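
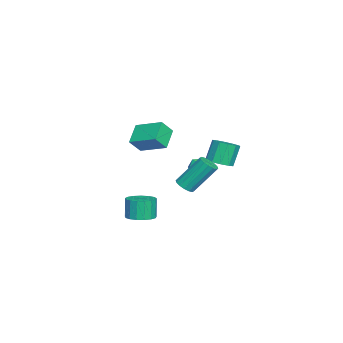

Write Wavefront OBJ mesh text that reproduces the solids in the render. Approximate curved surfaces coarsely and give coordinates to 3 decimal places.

v 3.278 -1.13 -1.232
v 3.767 -0.487 -1.09
v 3.47 -0.527 0.114
v 2.982 -1.17 -0.028
v 3.419 -0.324 -1.17
v 3.122 -0.364 0.033
v 3.039 -0.347 -1.265
v 2.742 -0.387 -0.061
v 2.713 -0.548 -1.352
v 2.416 -0.588 -0.148
v 2.517 -0.883 -1.411
v 2.221 -0.923 -0.208
v 2.496 -1.274 -1.43
v 2.199 -1.314 -0.226
v 2.654 -1.633 -1.403
v 2.357 -1.673 -0.199
v 2.954 -1.876 -1.336
v 2.658 -1.916 -0.133
v 3.33 -1.948 -1.246
v 3.033 -1.988 -0.043
v 3.693 -1.833 -1.153
v 3.396 -1.873 0.051
v 3.961 -1.557 -1.077
v 3.664 -1.597 0.126
v 4.073 -1.183 -1.037
v 3.776 -1.223 0.166
v 4.003 -0.797 -1.042
v 3.706 -0.837 0.162
v 0.044 1.774 1.727
v 0.462 2.124 1.232
v 0.058 0.796 1.048
v 0.476 1.146 0.553
v 0.755 0.97 1.211
v 0.746 1.574 1.631
v -0.226 1.346 0.649
v -0.235 1.95 1.069
v 0.295 1.859 0.566
v 0.901 1.627 0.913
v -0.381 1.293 1.367
v 0.225 1.061 1.714
v 4.062 1.308 1.653
v 4.557 1.129 1.896
v 4.214 2.313 3.47
v 3.718 2.492 3.227
v 4.633 1.368 1.732
v 4.29 2.553 3.306
v 4.556 1.592 1.547
v 4.213 2.777 3.121
v 4.347 1.739 1.39
v 4.003 2.924 2.965
v 4.061 1.771 1.304
v 3.717 2.956 2.878
v 3.775 1.679 1.311
v 3.432 2.863 2.886
v 3.566 1.487 1.41
v 3.223 2.671 2.984
v 3.49 1.247 1.574
v 3.147 2.432 3.148
v 3.567 1.023 1.759
v 3.224 2.208 3.333
v 3.777 0.876 1.915
v 3.433 2.061 3.49
v 4.063 0.844 2.002
v 3.719 2.029 3.576
v 4.348 0.937 1.994
v 4.005 2.121 3.569
v -2.946 2.012 0.031
v -2.282 1.728 0.376
v -2.83 2.025 1.674
v -3.494 2.308 1.329
v -2.217 2.211 0.293
v -2.765 2.508 1.591
v -2.43 2.618 0.11
v -2.978 2.915 1.408
v -2.84 2.793 -0.103
v -3.388 3.09 1.195
v -3.291 2.67 -0.265
v -3.839 2.967 1.033
v -3.61 2.295 -0.314
v -4.158 2.592 0.984
v -3.675 1.812 -0.231
v -4.223 2.109 1.067
v -3.462 1.405 -0.048
v -4.01 1.702 1.25
v -3.052 1.23 0.165
v -3.6 1.527 1.463
v -2.601 1.353 0.327
v -3.149 1.65 1.625
v -3.367 -2.065 1.752
v -2.875 -2.586 2.586
v -2.774 -0.516 2.37
v -2.282 -1.038 3.204
v -2.198 -2.202 0.976
v -1.706 -2.724 1.81
v -1.605 -0.654 1.594
v -1.113 -1.175 2.428
f 2 1 5
f 2 5 3
f 3 5 6
f 3 6 4
f 5 1 7
f 5 7 6
f 6 7 8
f 6 8 4
f 7 1 9
f 7 9 8
f 8 9 10
f 8 10 4
f 9 1 11
f 9 11 10
f 10 11 12
f 10 12 4
f 11 1 13
f 11 13 12
f 12 13 14
f 12 14 4
f 13 1 15
f 13 15 14
f 14 15 16
f 14 16 4
f 15 1 17
f 15 17 16
f 16 17 18
f 16 18 4
f 17 1 19
f 17 19 18
f 18 19 20
f 18 20 4
f 19 1 21
f 19 21 20
f 20 21 22
f 20 22 4
f 21 1 23
f 21 23 22
f 22 23 24
f 22 24 4
f 23 1 25
f 23 25 24
f 24 25 26
f 24 26 4
f 25 1 27
f 25 27 26
f 26 27 28
f 26 28 4
f 27 1 2
f 27 2 28
f 28 2 3
f 28 3 4
f 29 40 34
f 29 34 30
f 29 30 36
f 29 36 39
f 29 39 40
f 30 34 38
f 34 40 33
f 40 39 31
f 39 36 35
f 36 30 37
f 32 38 33
f 32 33 31
f 32 31 35
f 32 35 37
f 32 37 38
f 33 38 34
f 31 33 40
f 35 31 39
f 37 35 36
f 38 37 30
f 42 41 45
f 42 45 43
f 43 45 46
f 43 46 44
f 45 41 47
f 45 47 46
f 46 47 48
f 46 48 44
f 47 41 49
f 47 49 48
f 48 49 50
f 48 50 44
f 49 41 51
f 49 51 50
f 50 51 52
f 50 52 44
f 51 41 53
f 51 53 52
f 52 53 54
f 52 54 44
f 53 41 55
f 53 55 54
f 54 55 56
f 54 56 44
f 55 41 57
f 55 57 56
f 56 57 58
f 56 58 44
f 57 41 59
f 57 59 58
f 58 59 60
f 58 60 44
f 59 41 61
f 59 61 60
f 60 61 62
f 60 62 44
f 61 41 63
f 61 63 62
f 62 63 64
f 62 64 44
f 63 41 65
f 63 65 64
f 64 65 66
f 64 66 44
f 65 41 42
f 65 42 66
f 66 42 43
f 66 43 44
f 68 67 71
f 68 71 69
f 69 71 72
f 69 72 70
f 71 67 73
f 71 73 72
f 72 73 74
f 72 74 70
f 73 67 75
f 73 75 74
f 74 75 76
f 74 76 70
f 75 67 77
f 75 77 76
f 76 77 78
f 76 78 70
f 77 67 79
f 77 79 78
f 78 79 80
f 78 80 70
f 79 67 81
f 79 81 80
f 80 81 82
f 80 82 70
f 81 67 83
f 81 83 82
f 82 83 84
f 82 84 70
f 83 67 85
f 83 85 84
f 84 85 86
f 84 86 70
f 85 67 87
f 85 87 86
f 86 87 88
f 86 88 70
f 87 67 68
f 87 68 88
f 88 68 69
f 88 69 70
f 90 92 89
f 93 90 89
f 89 92 91
f 91 93 89
f 90 96 92
f 94 90 93
f 94 96 90
f 92 96 91
f 95 93 91
f 91 96 95
f 95 94 93
f 96 94 95



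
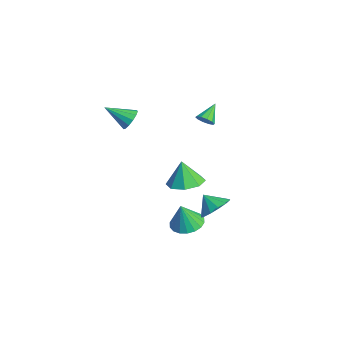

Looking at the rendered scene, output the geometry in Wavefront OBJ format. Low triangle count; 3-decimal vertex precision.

v 1.465 -0.173 -3.184
v 2.128 -0.763 -3.386
v 1.575 -0.547 -1.736
v 2.332 -0.42 -3.313
v 2.363 -0.029 -3.215
v 2.217 0.334 -3.11
v 1.922 0.597 -3.02
v 1.537 0.707 -2.963
v 1.137 0.642 -2.949
v 0.802 0.416 -2.982
v 0.599 0.074 -3.055
v 0.567 -0.318 -3.154
v 0.713 -0.681 -3.258
v 1.008 -0.943 -3.348
v 1.394 -1.053 -3.406
v 1.794 -0.989 -3.419
v -3.761 1.388 -4.178
v -2.762 1.026 -3.982
v -4.099 1.252 -2.702
v -2.819 1.848 -3.919
v -3.427 2.401 -4.008
v -4.231 2.361 -4.196
v -4.759 1.75 -4.373
v -4.703 0.928 -4.436
v -4.095 0.375 -4.348
v -3.291 0.416 -4.16
v -1.52 -2.229 3.049
v -0.941 -2.261 3.405
v -2.08 -3.431 3.851
v -1.173 -2.025 3.597
v -1.515 -1.853 3.616
v -1.859 -1.801 3.455
v -2.095 -1.884 3.165
v -2.149 -2.077 2.838
v -2.003 -2.318 2.578
v -1.703 -2.531 2.468
v -1.346 -2.647 2.542
v -1.044 -2.631 2.778
v -0.893 -2.487 3.099
v 3.054 0.814 -1.113
v 3.771 0.752 -0.556
v 2.466 0.346 -0.407
v 3.543 1.199 -0.449
v 3.16 1.524 -0.553
v 2.743 1.623 -0.835
v 2.425 1.465 -1.204
v 2.306 1.101 -1.545
v 2.425 0.645 -1.748
v 2.743 0.243 -1.75
v 3.16 0.022 -1.549
v 3.543 0.053 -1.21
v 3.771 0.325 -0.84
v -3.503 2.351 0.747
v -3.141 2.763 0.635
v -4.157 3.129 1.493
v -3.394 2.776 0.399
v -3.689 2.627 0.297
v -3.913 2.372 0.366
v -3.98 2.11 0.581
v -3.865 1.939 0.859
v -3.612 1.926 1.095
v -3.317 2.076 1.198
v -3.093 2.33 1.128
v -3.026 2.593 0.913
f 2 1 4
f 2 4 3
f 4 1 5
f 4 5 3
f 5 1 6
f 5 6 3
f 6 1 7
f 6 7 3
f 7 1 8
f 7 8 3
f 8 1 9
f 8 9 3
f 9 1 10
f 9 10 3
f 10 1 11
f 10 11 3
f 11 1 12
f 11 12 3
f 12 1 13
f 12 13 3
f 13 1 14
f 13 14 3
f 14 1 15
f 14 15 3
f 15 1 16
f 15 16 3
f 16 1 2
f 16 2 3
f 18 17 20
f 18 20 19
f 20 17 21
f 20 21 19
f 21 17 22
f 21 22 19
f 22 17 23
f 22 23 19
f 23 17 24
f 23 24 19
f 24 17 25
f 24 25 19
f 25 17 26
f 25 26 19
f 26 17 18
f 26 18 19
f 28 27 30
f 28 30 29
f 30 27 31
f 30 31 29
f 31 27 32
f 31 32 29
f 32 27 33
f 32 33 29
f 33 27 34
f 33 34 29
f 34 27 35
f 34 35 29
f 35 27 36
f 35 36 29
f 36 27 37
f 36 37 29
f 37 27 38
f 37 38 29
f 38 27 39
f 38 39 29
f 39 27 28
f 39 28 29
f 41 40 43
f 41 43 42
f 43 40 44
f 43 44 42
f 44 40 45
f 44 45 42
f 45 40 46
f 45 46 42
f 46 40 47
f 46 47 42
f 47 40 48
f 47 48 42
f 48 40 49
f 48 49 42
f 49 40 50
f 49 50 42
f 50 40 51
f 50 51 42
f 51 40 52
f 51 52 42
f 52 40 41
f 52 41 42
f 54 53 56
f 54 56 55
f 56 53 57
f 56 57 55
f 57 53 58
f 57 58 55
f 58 53 59
f 58 59 55
f 59 53 60
f 59 60 55
f 60 53 61
f 60 61 55
f 61 53 62
f 61 62 55
f 62 53 63
f 62 63 55
f 63 53 64
f 63 64 55
f 64 53 54
f 64 54 55



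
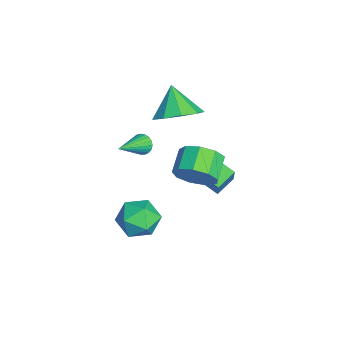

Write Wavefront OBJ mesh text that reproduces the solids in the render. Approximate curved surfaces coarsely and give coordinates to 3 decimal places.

v -1.275 1.611 1.804
v -0.778 2.371 2.353
v -2.185 1.389 2.936
v -1.324 2.657 1.97
v -1.846 2.454 1.51
v -2.101 1.857 1.187
v -1.969 1.145 1.153
v -1.512 0.651 1.424
v -0.944 0.606 1.872
v -0.531 1.032 2.289
v -0.465 1.729 2.478
v 1.378 0.536 -2.056
v 2.05 0.882 -1.451
v 1.87 -0.922 -1.769
v 2.542 -0.576 -1.164
v 1.605 -0.525 -0.927
v 1.301 0.377 -1.105
v 2.619 -0.417 -2.115
v 2.315 0.485 -2.293
v 2.817 0.293 -1.488
v 2.19 0.226 -0.754
v 1.73 -0.266 -2.466
v 1.103 -0.333 -1.732
v -2.373 0.203 -0.955
v -2.004 0.477 -1.176
v -1.187 -0.743 -0.145
v -2.038 0.586 -0.998
v -2.131 0.629 -0.812
v -2.265 0.598 -0.651
v -2.418 0.5 -0.542
v -2.563 0.35 -0.505
v -2.676 0.174 -0.545
v -2.736 0.004 -0.657
v -2.733 -0.132 -0.82
v -2.668 -0.21 -1.006
v -2.552 -0.216 -1.183
v -2.405 -0.15 -1.321
v -2.252 -0.023 -1.396
v -2.121 0.144 -1.394
v -2.033 0.32 -1.316
v -2.377 2.29 -3.151
v -2.984 2.97 -2.741
v -1.624 3.249 -3.629
v -2.231 3.93 -3.22
v -1.609 2.27 -1.98
v -2.216 2.951 -1.571
v -0.856 3.23 -2.459
v -1.463 3.91 -2.049
v -0.256 2.269 -1.18
v 0.235 2.765 -0.536
v -0.773 3.087 -0.015
v -1.264 2.591 -0.66
v 0.093 3.142 -1.045
v -0.916 3.464 -0.524
v -0.213 3.111 -1.618
v -1.221 3.433 -1.097
v -0.538 2.686 -1.986
v -1.547 3.008 -1.465
v -0.732 2.066 -1.977
v -1.74 2.388 -1.456
v -0.702 1.541 -1.596
v -1.711 1.863 -1.075
v -0.464 1.356 -1.02
v -1.473 1.678 -0.499
v -0.128 1.599 -0.519
v -1.137 1.921 0.002
v 0.148 2.155 -0.328
v -0.861 2.477 0.193
f 2 1 4
f 2 4 3
f 4 1 5
f 4 5 3
f 5 1 6
f 5 6 3
f 6 1 7
f 6 7 3
f 7 1 8
f 7 8 3
f 8 1 9
f 8 9 3
f 9 1 10
f 9 10 3
f 10 1 11
f 10 11 3
f 11 1 2
f 11 2 3
f 12 23 17
f 12 17 13
f 12 13 19
f 12 19 22
f 12 22 23
f 13 17 21
f 17 23 16
f 23 22 14
f 22 19 18
f 19 13 20
f 15 21 16
f 15 16 14
f 15 14 18
f 15 18 20
f 15 20 21
f 16 21 17
f 14 16 23
f 18 14 22
f 20 18 19
f 21 20 13
f 25 24 27
f 25 27 26
f 27 24 28
f 27 28 26
f 28 24 29
f 28 29 26
f 29 24 30
f 29 30 26
f 30 24 31
f 30 31 26
f 31 24 32
f 31 32 26
f 32 24 33
f 32 33 26
f 33 24 34
f 33 34 26
f 34 24 35
f 34 35 26
f 35 24 36
f 35 36 26
f 36 24 37
f 36 37 26
f 37 24 38
f 37 38 26
f 38 24 39
f 38 39 26
f 39 24 40
f 39 40 26
f 40 24 25
f 40 25 26
f 42 44 41
f 45 42 41
f 41 44 43
f 43 45 41
f 42 48 44
f 46 42 45
f 46 48 42
f 44 48 43
f 47 45 43
f 43 48 47
f 47 46 45
f 48 46 47
f 50 49 53
f 50 53 51
f 51 53 54
f 51 54 52
f 53 49 55
f 53 55 54
f 54 55 56
f 54 56 52
f 55 49 57
f 55 57 56
f 56 57 58
f 56 58 52
f 57 49 59
f 57 59 58
f 58 59 60
f 58 60 52
f 59 49 61
f 59 61 60
f 60 61 62
f 60 62 52
f 61 49 63
f 61 63 62
f 62 63 64
f 62 64 52
f 63 49 65
f 63 65 64
f 64 65 66
f 64 66 52
f 65 49 67
f 65 67 66
f 66 67 68
f 66 68 52
f 67 49 50
f 67 50 68
f 68 50 51
f 68 51 52



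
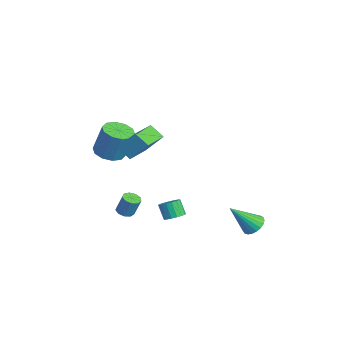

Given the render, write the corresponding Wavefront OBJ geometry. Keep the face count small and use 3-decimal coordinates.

v -1.58 -1.529 -4.278
v -1.261 -2.032 -4.211
v -0.961 -1.675 -2.955
v -1.28 -1.171 -3.022
v -1.02 -1.732 -4.354
v -0.721 -1.375 -3.098
v -1.042 -1.336 -4.461
v -0.742 -0.979 -3.205
v -1.315 -1.031 -4.483
v -1.015 -0.673 -3.227
v -1.712 -0.958 -4.409
v -1.412 -0.601 -3.153
v -2.047 -1.153 -4.274
v -1.748 -0.795 -3.017
v -2.164 -1.523 -4.14
v -1.864 -1.166 -2.884
v -2.007 -1.896 -4.072
v -1.707 -1.539 -2.816
v -1.65 -2.097 -4.1
v -1.351 -1.74 -2.843
v 3.997 4.603 -3.301
v 4.68 4.268 -3.548
v 3.883 3.157 -1.659
v 4.789 4.5 -3.336
v 4.762 4.75 -3.118
v 4.601 4.974 -2.932
v 4.337 5.134 -2.809
v 4.013 5.202 -2.772
v 3.687 5.167 -2.826
v 3.414 5.033 -2.962
v 3.242 4.826 -3.157
v 3.201 4.579 -3.376
v 3.297 4.337 -3.583
v 3.514 4.141 -3.741
v 3.814 4.024 -3.823
v 4.147 4.008 -3.814
v 4.453 4.094 -3.717
v 1.198 -2.749 3.004
v 1.721 -1.827 4.256
v -0.375 -1.334 2.62
v 0.148 -0.413 3.871
v 1.872 -2.187 2.309
v 2.395 -1.266 3.56
v 0.299 -0.773 1.924
v 0.822 0.149 3.176
v -4.084 -1.747 -0.468
v -3.246 -1.231 -0.773
v -2.818 -0.737 1.244
v -3.656 -1.253 1.548
v -3.736 -0.825 -0.768
v -3.308 -0.331 1.248
v -4.359 -0.772 -0.649
v -3.931 -0.277 1.367
v -4.877 -1.09 -0.461
v -4.449 -0.596 1.555
v -5.092 -1.66 -0.276
v -4.664 -1.166 1.741
v -4.922 -2.263 -0.164
v -4.494 -1.769 1.853
v -4.432 -2.669 -0.168
v -4.004 -2.175 1.848
v -3.809 -2.723 -0.287
v -3.381 -2.228 1.729
v -3.291 -2.404 -0.475
v -2.863 -1.91 1.541
v -3.076 -1.834 -0.661
v -2.648 -1.34 1.356
v 3.899 -0.168 -1.711
v 4.471 -0.216 -1.385
v 3.933 -0.379 -0.463
v 3.361 -0.332 -0.789
v 4.402 0.092 -1.371
v 3.863 -0.071 -0.45
v 4.217 0.34 -1.435
v 3.679 0.177 -0.513
v 3.96 0.472 -1.562
v 3.421 0.309 -0.64
v 3.688 0.457 -1.723
v 3.15 0.294 -0.802
v 3.465 0.299 -1.882
v 2.927 0.136 -0.96
v 3.342 0.033 -2.001
v 2.803 -0.13 -1.079
v 3.346 -0.278 -2.054
v 2.807 -0.441 -1.132
v 3.477 -0.564 -2.028
v 2.938 -0.727 -1.106
v 3.704 -0.76 -1.929
v 3.166 -0.923 -1.007
v 3.977 -0.82 -1.781
v 3.438 -0.983 -0.859
v 4.231 -0.731 -1.617
v 3.693 -0.894 -0.695
v 4.41 -0.513 -1.474
v 3.871 -0.676 -0.552
f 2 1 5
f 2 5 3
f 3 5 6
f 3 6 4
f 5 1 7
f 5 7 6
f 6 7 8
f 6 8 4
f 7 1 9
f 7 9 8
f 8 9 10
f 8 10 4
f 9 1 11
f 9 11 10
f 10 11 12
f 10 12 4
f 11 1 13
f 11 13 12
f 12 13 14
f 12 14 4
f 13 1 15
f 13 15 14
f 14 15 16
f 14 16 4
f 15 1 17
f 15 17 16
f 16 17 18
f 16 18 4
f 17 1 19
f 17 19 18
f 18 19 20
f 18 20 4
f 19 1 2
f 19 2 20
f 20 2 3
f 20 3 4
f 22 21 24
f 22 24 23
f 24 21 25
f 24 25 23
f 25 21 26
f 25 26 23
f 26 21 27
f 26 27 23
f 27 21 28
f 27 28 23
f 28 21 29
f 28 29 23
f 29 21 30
f 29 30 23
f 30 21 31
f 30 31 23
f 31 21 32
f 31 32 23
f 32 21 33
f 32 33 23
f 33 21 34
f 33 34 23
f 34 21 35
f 34 35 23
f 35 21 36
f 35 36 23
f 36 21 37
f 36 37 23
f 37 21 22
f 37 22 23
f 39 41 38
f 42 39 38
f 38 41 40
f 40 42 38
f 39 45 41
f 43 39 42
f 43 45 39
f 41 45 40
f 44 42 40
f 40 45 44
f 44 43 42
f 45 43 44
f 47 46 50
f 47 50 48
f 48 50 51
f 48 51 49
f 50 46 52
f 50 52 51
f 51 52 53
f 51 53 49
f 52 46 54
f 52 54 53
f 53 54 55
f 53 55 49
f 54 46 56
f 54 56 55
f 55 56 57
f 55 57 49
f 56 46 58
f 56 58 57
f 57 58 59
f 57 59 49
f 58 46 60
f 58 60 59
f 59 60 61
f 59 61 49
f 60 46 62
f 60 62 61
f 61 62 63
f 61 63 49
f 62 46 64
f 62 64 63
f 63 64 65
f 63 65 49
f 64 46 66
f 64 66 65
f 65 66 67
f 65 67 49
f 66 46 47
f 66 47 67
f 67 47 48
f 67 48 49
f 69 68 72
f 69 72 70
f 70 72 73
f 70 73 71
f 72 68 74
f 72 74 73
f 73 74 75
f 73 75 71
f 74 68 76
f 74 76 75
f 75 76 77
f 75 77 71
f 76 68 78
f 76 78 77
f 77 78 79
f 77 79 71
f 78 68 80
f 78 80 79
f 79 80 81
f 79 81 71
f 80 68 82
f 80 82 81
f 81 82 83
f 81 83 71
f 82 68 84
f 82 84 83
f 83 84 85
f 83 85 71
f 84 68 86
f 84 86 85
f 85 86 87
f 85 87 71
f 86 68 88
f 86 88 87
f 87 88 89
f 87 89 71
f 88 68 90
f 88 90 89
f 89 90 91
f 89 91 71
f 90 68 92
f 90 92 91
f 91 92 93
f 91 93 71
f 92 68 94
f 92 94 93
f 93 94 95
f 93 95 71
f 94 68 69
f 94 69 95
f 95 69 70
f 95 70 71



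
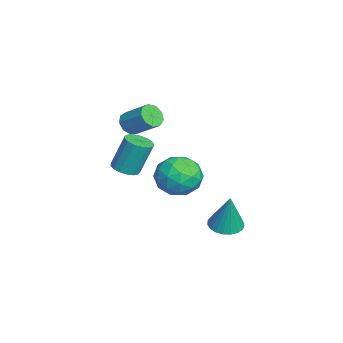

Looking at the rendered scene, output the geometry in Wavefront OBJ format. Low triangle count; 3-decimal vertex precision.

v -2.234 -0.129 3.052
v -2.028 0.202 2.507
v -1.281 1.18 3.383
v -1.486 0.849 3.928
v -2.426 0.375 2.654
v -1.679 1.352 3.53
v -2.734 0.312 2.988
v -1.987 1.289 3.863
v -2.808 0.043 3.351
v -2.061 1.02 4.227
v -2.613 -0.307 3.575
v -1.866 0.671 4.45
v -2.241 -0.573 3.554
v -1.493 0.405 4.429
v -1.865 -0.631 3.298
v -1.117 0.346 4.174
v -1.662 -0.454 2.927
v -0.914 0.523 3.803
v -1.726 -0.125 2.615
v -0.979 0.852 3.491
v 0.523 -0.395 1.693
v 1.211 -0.347 1.702
v 1.146 0.282 3.376
v 0.457 0.235 3.367
v 1.113 -0.053 1.587
v 1.048 0.576 3.262
v 0.88 0.163 1.497
v 0.814 0.792 3.172
v 0.565 0.251 1.452
v 0.499 0.88 3.126
v 0.24 0.191 1.462
v 0.175 0.82 3.136
v -0.02 -0.003 1.524
v -0.085 0.626 3.199
v -0.156 -0.287 1.626
v -0.221 0.343 3.3
v -0.136 -0.595 1.742
v -0.201 0.034 3.417
v 0.035 -0.857 1.848
v -0.03 -0.228 3.522
v 0.317 -1.014 1.917
v 0.252 -0.385 3.592
v 0.647 -1.028 1.936
v 0.581 -0.399 3.61
v 0.948 -0.898 1.898
v 0.882 -0.269 3.573
v 1.151 -0.652 1.814
v 1.086 -0.023 3.488
v 3.044 3.874 -0.415
v 3.452 3.188 -0.458
v 3.496 4.026 1.455
v 3.686 3.412 -0.533
v 3.809 3.716 -0.587
v 3.8 4.048 -0.612
v 3.66 4.349 -0.602
v 3.413 4.569 -0.561
v 3.103 4.668 -0.494
v 2.783 4.631 -0.413
v 2.507 4.462 -0.333
v 2.325 4.192 -0.267
v 2.266 3.867 -0.226
v 2.343 3.543 -0.219
v 2.54 3.277 -0.245
v 2.825 3.114 -0.301
v 3.147 3.082 -0.376
v 3.333 2.414 3.717
v 3.978 2.748 2.872
v 2.922 0.912 2.808
v 3.567 1.246 1.963
v 4.029 0.947 2.933
v 4.283 1.875 3.494
v 2.617 1.785 2.186
v 2.871 2.713 2.747
v 3.536 2.36 1.926
v 4.408 1.842 2.387
v 2.492 1.818 3.293
v 3.364 1.3 3.754
v 3.692 2.713 3.374
v 3.208 0.947 2.306
v 3.48 0.771 2.875
v 3.859 0.968 2.379
v 3.87 2.2 3.74
v 4.25 2.396 3.244
v 4.28 1.337 3.279
v 2.65 1.264 2.436
v 3.03 1.46 1.94
v 3.041 2.692 3.301
v 3.42 2.889 2.805
v 2.62 2.323 2.401
v 3.811 2.681 2.322
v 3.57 1.798 1.787
v 3.011 2.115 1.918
v 3.161 2.66 2.248
v 4.324 2.377 2.593
v 4.082 1.494 2.059
v 4.354 1.318 2.628
v 4.503 1.863 2.959
v 4.064 2.148 2.037
v 2.818 2.166 3.621
v 2.576 1.283 3.087
v 2.397 1.797 2.721
v 2.546 2.342 3.052
v 3.33 1.862 3.893
v 3.089 0.979 3.358
v 3.739 1 3.432
v 3.889 1.545 3.762
v 2.836 1.512 3.643
f 2 1 5
f 2 5 3
f 3 5 6
f 3 6 4
f 5 1 7
f 5 7 6
f 6 7 8
f 6 8 4
f 7 1 9
f 7 9 8
f 8 9 10
f 8 10 4
f 9 1 11
f 9 11 10
f 10 11 12
f 10 12 4
f 11 1 13
f 11 13 12
f 12 13 14
f 12 14 4
f 13 1 15
f 13 15 14
f 14 15 16
f 14 16 4
f 15 1 17
f 15 17 16
f 16 17 18
f 16 18 4
f 17 1 19
f 17 19 18
f 18 19 20
f 18 20 4
f 19 1 2
f 19 2 20
f 20 2 3
f 20 3 4
f 22 21 25
f 22 25 23
f 23 25 26
f 23 26 24
f 25 21 27
f 25 27 26
f 26 27 28
f 26 28 24
f 27 21 29
f 27 29 28
f 28 29 30
f 28 30 24
f 29 21 31
f 29 31 30
f 30 31 32
f 30 32 24
f 31 21 33
f 31 33 32
f 32 33 34
f 32 34 24
f 33 21 35
f 33 35 34
f 34 35 36
f 34 36 24
f 35 21 37
f 35 37 36
f 36 37 38
f 36 38 24
f 37 21 39
f 37 39 38
f 38 39 40
f 38 40 24
f 39 21 41
f 39 41 40
f 40 41 42
f 40 42 24
f 41 21 43
f 41 43 42
f 42 43 44
f 42 44 24
f 43 21 45
f 43 45 44
f 44 45 46
f 44 46 24
f 45 21 47
f 45 47 46
f 46 47 48
f 46 48 24
f 47 21 22
f 47 22 48
f 48 22 23
f 48 23 24
f 50 49 52
f 50 52 51
f 52 49 53
f 52 53 51
f 53 49 54
f 53 54 51
f 54 49 55
f 54 55 51
f 55 49 56
f 55 56 51
f 56 49 57
f 56 57 51
f 57 49 58
f 57 58 51
f 58 49 59
f 58 59 51
f 59 49 60
f 59 60 51
f 60 49 61
f 60 61 51
f 61 49 62
f 61 62 51
f 62 49 63
f 62 63 51
f 63 49 64
f 63 64 51
f 64 49 65
f 64 65 51
f 65 49 50
f 65 50 51
f 66 103 82
f 103 77 106
f 82 106 71
f 103 106 82
f 66 82 78
f 82 71 83
f 78 83 67
f 82 83 78
f 66 78 87
f 78 67 88
f 87 88 73
f 78 88 87
f 66 87 99
f 87 73 102
f 99 102 76
f 87 102 99
f 66 99 103
f 99 76 107
f 103 107 77
f 99 107 103
f 67 83 94
f 83 71 97
f 94 97 75
f 83 97 94
f 71 106 84
f 106 77 105
f 84 105 70
f 106 105 84
f 77 107 104
f 107 76 100
f 104 100 68
f 107 100 104
f 76 102 101
f 102 73 89
f 101 89 72
f 102 89 101
f 73 88 93
f 88 67 90
f 93 90 74
f 88 90 93
f 69 95 81
f 95 75 96
f 81 96 70
f 95 96 81
f 69 81 79
f 81 70 80
f 79 80 68
f 81 80 79
f 69 79 86
f 79 68 85
f 86 85 72
f 79 85 86
f 69 86 91
f 86 72 92
f 91 92 74
f 86 92 91
f 69 91 95
f 91 74 98
f 95 98 75
f 91 98 95
f 70 96 84
f 96 75 97
f 84 97 71
f 96 97 84
f 68 80 104
f 80 70 105
f 104 105 77
f 80 105 104
f 72 85 101
f 85 68 100
f 101 100 76
f 85 100 101
f 74 92 93
f 92 72 89
f 93 89 73
f 92 89 93
f 75 98 94
f 98 74 90
f 94 90 67
f 98 90 94



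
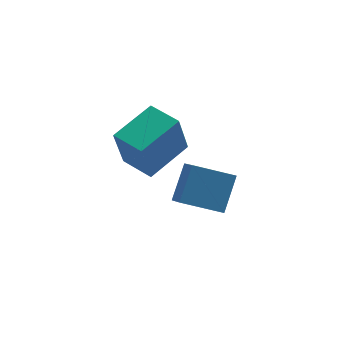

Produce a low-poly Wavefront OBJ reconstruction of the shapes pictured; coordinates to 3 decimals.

v -0.746 -2.542 -2.33
v -0.675 -3.329 -1.768
v -2.155 -2.256 -1.752
v -2.085 -3.043 -1.19
v -0.135 -1.717 -1.25
v -0.065 -2.504 -0.688
v -1.545 -1.431 -0.672
v -1.474 -2.218 -0.11
v -3.133 -3.633 0.819
v -3.503 -3.978 2.432
v -3.799 -2.613 0.885
v -4.17 -2.958 2.497
v -1.75 -2.762 1.323
v -2.121 -3.107 2.935
v -2.417 -1.742 1.388
v -2.787 -2.087 3.001
f 2 4 1
f 5 2 1
f 1 4 3
f 3 5 1
f 2 8 4
f 6 2 5
f 6 8 2
f 4 8 3
f 7 5 3
f 3 8 7
f 7 6 5
f 8 6 7
f 10 12 9
f 13 10 9
f 9 12 11
f 11 13 9
f 10 16 12
f 14 10 13
f 14 16 10
f 12 16 11
f 15 13 11
f 11 16 15
f 15 14 13
f 16 14 15



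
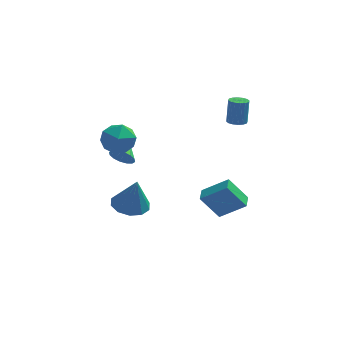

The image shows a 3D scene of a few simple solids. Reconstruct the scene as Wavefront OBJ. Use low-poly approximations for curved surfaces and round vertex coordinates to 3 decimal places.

v -3.309 1.872 0.418
v -2.779 1.931 -0.124
v -2.931 2.748 0.882
v -3.087 2.135 -0.259
v -3.454 2.269 -0.213
v -3.782 2.296 0.002
v -3.983 2.21 0.329
v -4.004 2.034 0.68
v -3.838 1.814 0.96
v -3.531 1.609 1.096
v -3.163 1.476 1.05
v -2.835 1.448 0.835
v -2.634 1.534 0.508
v -2.613 1.711 0.157
v 1.886 1.239 -3.808
v 0.84 1.239 -2.381
v 1.965 2.134 -3.751
v 0.918 2.134 -2.323
v 3.322 1.046 -2.757
v 2.275 1.046 -1.329
v 3.4 1.941 -2.699
v 2.354 1.941 -1.272
v -2.724 -0.993 -1.299
v -1.725 -1.26 -1.533
v -2.336 -1.227 0.619
v -1.747 -0.61 -1.449
v -2.142 -0.107 -1.308
v -2.759 0.058 -1.163
v -3.363 -0.179 -1.07
v -3.723 -0.726 -1.064
v -3.701 -1.376 -1.148
v -3.306 -1.879 -1.289
v -2.689 -2.044 -1.434
v -2.085 -1.807 -1.527
v -3.657 -0.551 4.425
v -2.6 -0.626 4.2
v -3.92 -2.134 3.72
v -2.863 -2.209 3.495
v -3.201 -2.24 4.523
v -3.038 -1.262 4.959
v -3.482 -1.498 2.961
v -3.319 -0.52 3.397
v -2.492 -1.211 3.295
v -2.318 -1.67 4.26
v -4.202 -1.09 3.66
v -4.028 -1.549 4.625
v 2.738 2.556 2.877
v 3.293 2.621 2.832
v 3.376 2.93 4.297
v 2.822 2.864 4.343
v 3.182 2.885 2.783
v 3.265 3.193 4.248
v 2.952 3.06 2.759
v 3.035 3.368 4.225
v 2.665 3.1 2.767
v 2.748 3.408 4.232
v 2.398 2.994 2.804
v 2.481 3.303 4.27
v 2.222 2.771 2.861
v 2.305 3.079 4.327
v 2.184 2.49 2.923
v 2.267 2.799 4.388
v 2.295 2.227 2.972
v 2.378 2.535 4.437
v 2.525 2.052 2.995
v 2.608 2.36 4.461
v 2.812 2.012 2.988
v 2.895 2.32 4.453
v 3.079 2.117 2.95
v 3.162 2.426 4.416
v 3.255 2.341 2.893
v 3.338 2.649 4.359
f 2 1 4
f 2 4 3
f 4 1 5
f 4 5 3
f 5 1 6
f 5 6 3
f 6 1 7
f 6 7 3
f 7 1 8
f 7 8 3
f 8 1 9
f 8 9 3
f 9 1 10
f 9 10 3
f 10 1 11
f 10 11 3
f 11 1 12
f 11 12 3
f 12 1 13
f 12 13 3
f 13 1 14
f 13 14 3
f 14 1 2
f 14 2 3
f 16 18 15
f 19 16 15
f 15 18 17
f 17 19 15
f 16 22 18
f 20 16 19
f 20 22 16
f 18 22 17
f 21 19 17
f 17 22 21
f 21 20 19
f 22 20 21
f 24 23 26
f 24 26 25
f 26 23 27
f 26 27 25
f 27 23 28
f 27 28 25
f 28 23 29
f 28 29 25
f 29 23 30
f 29 30 25
f 30 23 31
f 30 31 25
f 31 23 32
f 31 32 25
f 32 23 33
f 32 33 25
f 33 23 34
f 33 34 25
f 34 23 24
f 34 24 25
f 35 46 40
f 35 40 36
f 35 36 42
f 35 42 45
f 35 45 46
f 36 40 44
f 40 46 39
f 46 45 37
f 45 42 41
f 42 36 43
f 38 44 39
f 38 39 37
f 38 37 41
f 38 41 43
f 38 43 44
f 39 44 40
f 37 39 46
f 41 37 45
f 43 41 42
f 44 43 36
f 48 47 51
f 48 51 49
f 49 51 52
f 49 52 50
f 51 47 53
f 51 53 52
f 52 53 54
f 52 54 50
f 53 47 55
f 53 55 54
f 54 55 56
f 54 56 50
f 55 47 57
f 55 57 56
f 56 57 58
f 56 58 50
f 57 47 59
f 57 59 58
f 58 59 60
f 58 60 50
f 59 47 61
f 59 61 60
f 60 61 62
f 60 62 50
f 61 47 63
f 61 63 62
f 62 63 64
f 62 64 50
f 63 47 65
f 63 65 64
f 64 65 66
f 64 66 50
f 65 47 67
f 65 67 66
f 66 67 68
f 66 68 50
f 67 47 69
f 67 69 68
f 68 69 70
f 68 70 50
f 69 47 71
f 69 71 70
f 70 71 72
f 70 72 50
f 71 47 48
f 71 48 72
f 72 48 49
f 72 49 50



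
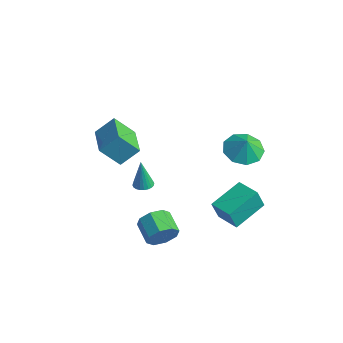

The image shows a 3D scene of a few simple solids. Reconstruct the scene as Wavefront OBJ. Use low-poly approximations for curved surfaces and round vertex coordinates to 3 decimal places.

v 2.455 0.789 -2.343
v 2.372 0.366 -1.137
v 2.411 2.695 -1.676
v 2.329 2.272 -0.471
v 3.831 0.788 -2.249
v 3.749 0.365 -1.044
v 3.788 2.694 -1.583
v 3.705 2.271 -0.377
v 2.122 2.69 1.823
v 2.974 2.155 1.402
v 2.518 2.57 2.777
v 3.122 2.886 1.434
v 2.802 3.524 1.647
v 2.164 3.773 1.943
v 1.507 3.515 2.182
v 1.138 2.871 2.254
v 1.229 2.143 2.123
v 1.739 1.671 1.853
v 2.428 1.676 1.568
v -0.63 -4.361 3.757
v -0.187 -3.478 4.648
v -2.312 -3.317 3.558
v -1.869 -2.434 4.449
v 0.009 -3.546 2.631
v 0.452 -2.663 3.522
v -1.673 -2.502 2.432
v -1.23 -1.619 3.323
v -2.342 -0.235 -2.387
v -1.787 -0.36 -2.348
v -2.478 -0.285 -0.613
v -1.782 -0.138 -2.341
v -1.862 0.07 -2.342
v -2.016 0.231 -2.349
v -2.218 0.321 -2.362
v -2.44 0.326 -2.379
v -2.647 0.246 -2.397
v -2.807 0.093 -2.414
v -2.896 -0.111 -2.426
v -2.901 -0.333 -2.433
v -2.821 -0.54 -2.432
v -2.668 -0.701 -2.425
v -2.465 -0.791 -2.412
v -2.243 -0.797 -2.395
v -2.036 -0.717 -2.377
v -1.876 -0.563 -2.36
v 3.681 -3.889 -0.305
v 4.043 -3.595 0.43
v 2.88 -3.238 0.859
v 2.519 -3.531 0.125
v 4.012 -3.128 -0.043
v 2.849 -2.77 0.386
v 3.787 -3.106 -0.669
v 2.625 -2.749 -0.24
v 3.501 -3.543 -1.082
v 2.338 -3.185 -0.653
v 3.32 -4.182 -1.039
v 2.157 -3.825 -0.61
v 3.351 -4.65 -0.566
v 2.188 -4.292 -0.137
v 3.575 -4.671 0.06
v 2.413 -4.314 0.489
v 3.862 -4.235 0.473
v 2.699 -3.877 0.902
f 2 4 1
f 5 2 1
f 1 4 3
f 3 5 1
f 2 8 4
f 6 2 5
f 6 8 2
f 4 8 3
f 7 5 3
f 3 8 7
f 7 6 5
f 8 6 7
f 10 9 12
f 10 12 11
f 12 9 13
f 12 13 11
f 13 9 14
f 13 14 11
f 14 9 15
f 14 15 11
f 15 9 16
f 15 16 11
f 16 9 17
f 16 17 11
f 17 9 18
f 17 18 11
f 18 9 19
f 18 19 11
f 19 9 10
f 19 10 11
f 21 23 20
f 24 21 20
f 20 23 22
f 22 24 20
f 21 27 23
f 25 21 24
f 25 27 21
f 23 27 22
f 26 24 22
f 22 27 26
f 26 25 24
f 27 25 26
f 29 28 31
f 29 31 30
f 31 28 32
f 31 32 30
f 32 28 33
f 32 33 30
f 33 28 34
f 33 34 30
f 34 28 35
f 34 35 30
f 35 28 36
f 35 36 30
f 36 28 37
f 36 37 30
f 37 28 38
f 37 38 30
f 38 28 39
f 38 39 30
f 39 28 40
f 39 40 30
f 40 28 41
f 40 41 30
f 41 28 42
f 41 42 30
f 42 28 43
f 42 43 30
f 43 28 44
f 43 44 30
f 44 28 45
f 44 45 30
f 45 28 29
f 45 29 30
f 47 46 50
f 47 50 48
f 48 50 51
f 48 51 49
f 50 46 52
f 50 52 51
f 51 52 53
f 51 53 49
f 52 46 54
f 52 54 53
f 53 54 55
f 53 55 49
f 54 46 56
f 54 56 55
f 55 56 57
f 55 57 49
f 56 46 58
f 56 58 57
f 57 58 59
f 57 59 49
f 58 46 60
f 58 60 59
f 59 60 61
f 59 61 49
f 60 46 62
f 60 62 61
f 61 62 63
f 61 63 49
f 62 46 47
f 62 47 63
f 63 47 48
f 63 48 49



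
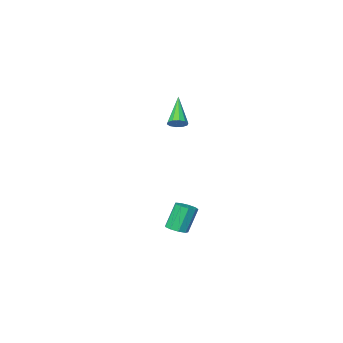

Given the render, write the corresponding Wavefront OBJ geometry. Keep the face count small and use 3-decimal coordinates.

v -1.479 1.942 2.417
v -1.071 1.593 2.362
v -2.261 0.818 3.763
v -0.986 1.815 2.597
v -1.09 2.085 2.763
v -1.342 2.301 2.797
v -1.647 2.38 2.686
v -1.887 2.292 2.472
v -1.972 2.07 2.238
v -1.869 1.8 2.072
v -1.617 1.584 2.038
v -1.312 1.505 2.149
v -0.706 3.025 -4.395
v -0.19 3.28 -4.166
v -0.817 3.251 -2.716
v -1.334 2.995 -2.945
v -0.464 3.583 -4.279
v -1.091 3.554 -2.829
v -0.851 3.625 -4.446
v -1.479 3.596 -2.996
v -1.171 3.386 -4.589
v -1.799 3.357 -3.139
v -1.273 2.978 -4.641
v -1.901 2.949 -3.192
v -1.11 2.592 -4.578
v -1.738 2.562 -3.129
v -0.758 2.408 -4.43
v -1.386 2.378 -2.98
v -0.382 2.513 -4.265
v -1.009 2.483 -2.815
v -0.157 2.857 -4.161
v -0.785 2.828 -2.711
f 2 1 4
f 2 4 3
f 4 1 5
f 4 5 3
f 5 1 6
f 5 6 3
f 6 1 7
f 6 7 3
f 7 1 8
f 7 8 3
f 8 1 9
f 8 9 3
f 9 1 10
f 9 10 3
f 10 1 11
f 10 11 3
f 11 1 12
f 11 12 3
f 12 1 2
f 12 2 3
f 14 13 17
f 14 17 15
f 15 17 18
f 15 18 16
f 17 13 19
f 17 19 18
f 18 19 20
f 18 20 16
f 19 13 21
f 19 21 20
f 20 21 22
f 20 22 16
f 21 13 23
f 21 23 22
f 22 23 24
f 22 24 16
f 23 13 25
f 23 25 24
f 24 25 26
f 24 26 16
f 25 13 27
f 25 27 26
f 26 27 28
f 26 28 16
f 27 13 29
f 27 29 28
f 28 29 30
f 28 30 16
f 29 13 31
f 29 31 30
f 30 31 32
f 30 32 16
f 31 13 14
f 31 14 32
f 32 14 15
f 32 15 16



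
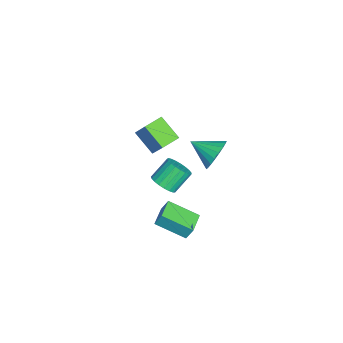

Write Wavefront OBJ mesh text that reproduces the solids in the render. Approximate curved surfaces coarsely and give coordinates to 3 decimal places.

v -0.789 -2.089 -3.901
v -0.196 -2.235 -3.384
v -0.878 -1.457 -2.382
v -1.471 -1.311 -2.899
v -0.093 -1.955 -3.531
v -0.774 -1.177 -2.529
v -0.11 -1.698 -3.742
v -0.791 -0.92 -2.74
v -0.244 -1.509 -3.98
v -0.926 -0.731 -2.978
v -0.473 -1.42 -4.205
v -1.154 -0.642 -3.203
v -0.756 -1.447 -4.377
v -1.438 -0.669 -3.375
v -1.045 -1.584 -4.467
v -1.727 -0.807 -3.465
v -1.29 -1.81 -4.459
v -1.972 -1.032 -3.456
v -1.448 -2.083 -4.354
v -2.13 -1.305 -3.352
v -1.493 -2.357 -4.171
v -2.174 -1.58 -3.169
v -1.415 -2.585 -3.942
v -2.097 -1.808 -2.94
v -1.23 -2.727 -3.705
v -1.911 -1.95 -2.703
v -0.968 -2.759 -3.502
v -1.649 -1.981 -2.5
v -0.675 -2.675 -3.369
v -1.357 -1.897 -2.366
v -0.402 -2.489 -3.327
v -1.084 -1.712 -2.325
v 1.463 0.908 1.241
v 2.051 1.104 2
v 1.117 -0.448 1.859
v 1.694 1.254 2.128
v 1.297 1.343 2.103
v 0.929 1.358 1.929
v 0.653 1.294 1.636
v 0.517 1.164 1.274
v 0.545 0.99 0.907
v 0.731 0.801 0.598
v 1.044 0.631 0.399
v 1.429 0.509 0.347
v 1.82 0.456 0.448
v 2.149 0.481 0.687
v 2.36 0.58 1.022
v 2.415 0.736 1.394
v 2.306 0.921 1.74
v 3.117 -1.679 -1.948
v 3.189 -1.307 -1.153
v 3.345 -0.071 -2.722
v 3.417 0.302 -1.928
v 4.323 -1.862 -1.972
v 4.395 -1.489 -1.178
v 4.551 -0.253 -2.747
v 4.623 0.119 -1.952
v -3.208 -2.098 -2.71
v -3.988 -3.125 -1.763
v -2.217 -1.421 -1.161
v -2.996 -2.448 -0.213
v -2.404 -2.872 -2.887
v -3.183 -3.899 -1.939
v -1.412 -2.195 -1.337
v -2.192 -3.222 -0.39
f 2 1 5
f 2 5 3
f 3 5 6
f 3 6 4
f 5 1 7
f 5 7 6
f 6 7 8
f 6 8 4
f 7 1 9
f 7 9 8
f 8 9 10
f 8 10 4
f 9 1 11
f 9 11 10
f 10 11 12
f 10 12 4
f 11 1 13
f 11 13 12
f 12 13 14
f 12 14 4
f 13 1 15
f 13 15 14
f 14 15 16
f 14 16 4
f 15 1 17
f 15 17 16
f 16 17 18
f 16 18 4
f 17 1 19
f 17 19 18
f 18 19 20
f 18 20 4
f 19 1 21
f 19 21 20
f 20 21 22
f 20 22 4
f 21 1 23
f 21 23 22
f 22 23 24
f 22 24 4
f 23 1 25
f 23 25 24
f 24 25 26
f 24 26 4
f 25 1 27
f 25 27 26
f 26 27 28
f 26 28 4
f 27 1 29
f 27 29 28
f 28 29 30
f 28 30 4
f 29 1 31
f 29 31 30
f 30 31 32
f 30 32 4
f 31 1 2
f 31 2 32
f 32 2 3
f 32 3 4
f 34 33 36
f 34 36 35
f 36 33 37
f 36 37 35
f 37 33 38
f 37 38 35
f 38 33 39
f 38 39 35
f 39 33 40
f 39 40 35
f 40 33 41
f 40 41 35
f 41 33 42
f 41 42 35
f 42 33 43
f 42 43 35
f 43 33 44
f 43 44 35
f 44 33 45
f 44 45 35
f 45 33 46
f 45 46 35
f 46 33 47
f 46 47 35
f 47 33 48
f 47 48 35
f 48 33 49
f 48 49 35
f 49 33 34
f 49 34 35
f 51 53 50
f 54 51 50
f 50 53 52
f 52 54 50
f 51 57 53
f 55 51 54
f 55 57 51
f 53 57 52
f 56 54 52
f 52 57 56
f 56 55 54
f 57 55 56
f 59 61 58
f 62 59 58
f 58 61 60
f 60 62 58
f 59 65 61
f 63 59 62
f 63 65 59
f 61 65 60
f 64 62 60
f 60 65 64
f 64 63 62
f 65 63 64



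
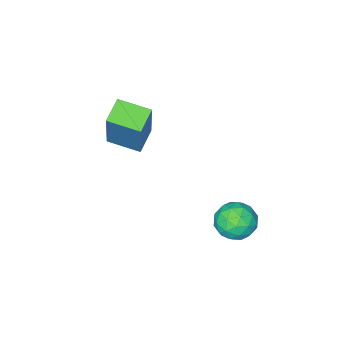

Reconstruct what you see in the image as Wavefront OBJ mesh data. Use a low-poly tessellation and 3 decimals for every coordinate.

v 0.182 3.633 -0.677
v 0.535 4.206 -0.681
v 1.085 3.074 -0.919
v 1.438 3.647 -0.923
v 1.194 3.407 -0.344
v 0.636 3.752 -0.194
v 0.984 3.528 -1.406
v 0.426 3.873 -1.256
v 1.031 4.141 -1.131
v 1.16 4.066 -0.475
v 0.46 3.214 -1.125
v 0.589 3.139 -0.469
v 0.279 3.968 -0.658
v 1.341 3.312 -0.942
v 1.197 3.17 -0.602
v 1.405 3.507 -0.604
v 0.338 3.702 -0.372
v 0.546 4.038 -0.374
v 0.933 3.569 -0.176
v 1.074 3.242 -1.226
v 1.282 3.578 -1.228
v 0.215 3.773 -0.996
v 0.423 4.11 -0.998
v 0.687 3.711 -1.424
v 0.779 4.267 -0.925
v 1.309 3.939 -1.067
v 1.043 3.869 -1.351
v 0.715 4.072 -1.263
v 0.855 4.223 -0.539
v 1.385 3.894 -0.681
v 1.241 3.753 -0.341
v 0.914 3.956 -0.253
v 1.146 4.185 -0.804
v 0.235 3.386 -0.919
v 0.765 3.057 -1.061
v 0.706 3.324 -1.347
v 0.379 3.527 -1.259
v 0.311 3.341 -0.533
v 0.841 3.013 -0.675
v 0.905 3.208 -0.337
v 0.577 3.411 -0.249
v 0.474 3.095 -0.796
v 1.815 -0.433 1.396
v 2.292 0.217 3.15
v 1.278 0.429 1.223
v 1.755 1.079 2.977
v 2.485 -0.079 1.083
v 2.962 0.571 2.837
v 1.948 0.783 0.91
v 2.425 1.433 2.664
f 1 38 17
f 38 12 41
f 17 41 6
f 38 41 17
f 1 17 13
f 17 6 18
f 13 18 2
f 17 18 13
f 1 13 22
f 13 2 23
f 22 23 8
f 13 23 22
f 1 22 34
f 22 8 37
f 34 37 11
f 22 37 34
f 1 34 38
f 34 11 42
f 38 42 12
f 34 42 38
f 2 18 29
f 18 6 32
f 29 32 10
f 18 32 29
f 6 41 19
f 41 12 40
f 19 40 5
f 41 40 19
f 12 42 39
f 42 11 35
f 39 35 3
f 42 35 39
f 11 37 36
f 37 8 24
f 36 24 7
f 37 24 36
f 8 23 28
f 23 2 25
f 28 25 9
f 23 25 28
f 4 30 16
f 30 10 31
f 16 31 5
f 30 31 16
f 4 16 14
f 16 5 15
f 14 15 3
f 16 15 14
f 4 14 21
f 14 3 20
f 21 20 7
f 14 20 21
f 4 21 26
f 21 7 27
f 26 27 9
f 21 27 26
f 4 26 30
f 26 9 33
f 30 33 10
f 26 33 30
f 5 31 19
f 31 10 32
f 19 32 6
f 31 32 19
f 3 15 39
f 15 5 40
f 39 40 12
f 15 40 39
f 7 20 36
f 20 3 35
f 36 35 11
f 20 35 36
f 9 27 28
f 27 7 24
f 28 24 8
f 27 24 28
f 10 33 29
f 33 9 25
f 29 25 2
f 33 25 29
f 44 46 43
f 47 44 43
f 43 46 45
f 45 47 43
f 44 50 46
f 48 44 47
f 48 50 44
f 46 50 45
f 49 47 45
f 45 50 49
f 49 48 47
f 50 48 49



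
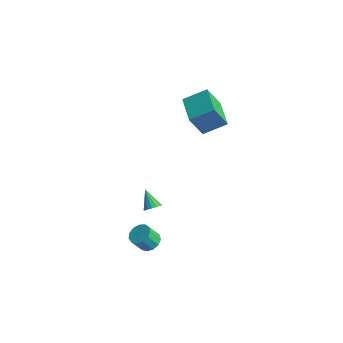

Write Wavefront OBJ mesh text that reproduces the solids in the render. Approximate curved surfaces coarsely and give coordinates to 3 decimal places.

v -1.659 4.204 2.111
v -1.888 3.406 3.617
v -0.9 5.337 2.827
v -1.129 4.539 4.333
v -0.051 3.281 1.867
v -0.28 2.483 3.373
v 0.708 4.414 2.583
v 0.479 3.616 4.089
v 2.357 -2.582 -2.287
v 2.966 -2.859 -2.326
v 2.771 -3.415 -1.433
v 2.163 -3.138 -1.393
v 3.006 -2.544 -2.122
v 2.811 -3.1 -1.228
v 2.839 -2.241 -1.97
v 2.645 -2.797 -1.076
v 2.52 -2.047 -1.918
v 2.325 -2.602 -1.025
v 2.149 -2.022 -1.984
v 1.954 -2.578 -1.09
v 1.844 -2.175 -2.146
v 1.649 -2.731 -1.252
v 1.702 -2.458 -2.352
v 1.508 -3.013 -1.459
v 1.768 -2.78 -2.538
v 1.574 -3.335 -1.644
v 2.022 -3.039 -2.644
v 1.827 -3.594 -1.75
v 2.381 -3.153 -2.637
v 2.186 -3.709 -1.743
v 2.733 -3.086 -2.518
v 2.539 -3.642 -1.625
v 1.727 -1.826 -0.297
v 1.983 -2.128 0.041
v 0.853 -1.614 0.557
v 2.082 -1.88 0.08
v 2.085 -1.618 0.018
v 1.992 -1.412 -0.128
v 1.829 -1.317 -0.319
v 1.638 -1.358 -0.504
v 1.471 -1.524 -0.634
v 1.373 -1.772 -0.673
v 1.369 -2.034 -0.612
v 1.462 -2.24 -0.466
v 1.625 -2.336 -0.274
v 1.816 -2.294 -0.089
f 2 4 1
f 5 2 1
f 1 4 3
f 3 5 1
f 2 8 4
f 6 2 5
f 6 8 2
f 4 8 3
f 7 5 3
f 3 8 7
f 7 6 5
f 8 6 7
f 10 9 13
f 10 13 11
f 11 13 14
f 11 14 12
f 13 9 15
f 13 15 14
f 14 15 16
f 14 16 12
f 15 9 17
f 15 17 16
f 16 17 18
f 16 18 12
f 17 9 19
f 17 19 18
f 18 19 20
f 18 20 12
f 19 9 21
f 19 21 20
f 20 21 22
f 20 22 12
f 21 9 23
f 21 23 22
f 22 23 24
f 22 24 12
f 23 9 25
f 23 25 24
f 24 25 26
f 24 26 12
f 25 9 27
f 25 27 26
f 26 27 28
f 26 28 12
f 27 9 29
f 27 29 28
f 28 29 30
f 28 30 12
f 29 9 31
f 29 31 30
f 30 31 32
f 30 32 12
f 31 9 10
f 31 10 32
f 32 10 11
f 32 11 12
f 34 33 36
f 34 36 35
f 36 33 37
f 36 37 35
f 37 33 38
f 37 38 35
f 38 33 39
f 38 39 35
f 39 33 40
f 39 40 35
f 40 33 41
f 40 41 35
f 41 33 42
f 41 42 35
f 42 33 43
f 42 43 35
f 43 33 44
f 43 44 35
f 44 33 45
f 44 45 35
f 45 33 46
f 45 46 35
f 46 33 34
f 46 34 35



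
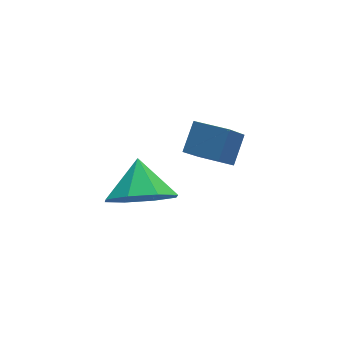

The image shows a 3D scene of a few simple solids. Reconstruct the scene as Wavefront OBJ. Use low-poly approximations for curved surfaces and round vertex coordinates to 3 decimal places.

v -1.033 -2.469 -2.373
v -1.718 -3.009 -1.464
v -0.496 -1.943 -1.654
v -1.181 -2.483 -0.746
v -0.319 -3.277 -2.314
v -1.004 -3.817 -1.406
v 0.218 -2.751 -1.596
v -0.467 -3.291 -0.687
v -3.294 -3.989 -2.085
v -2.452 -4.499 -1.779
v -3.026 -3.051 -1.255
v -2.307 -4.009 -2.38
v -2.739 -3.507 -2.807
v -3.497 -3.288 -2.812
v -4.135 -3.479 -2.39
v -4.28 -3.969 -1.79
v -3.848 -4.47 -1.362
v -3.091 -4.69 -1.358
f 2 4 1
f 5 2 1
f 1 4 3
f 3 5 1
f 2 8 4
f 6 2 5
f 6 8 2
f 4 8 3
f 7 5 3
f 3 8 7
f 7 6 5
f 8 6 7
f 10 9 12
f 10 12 11
f 12 9 13
f 12 13 11
f 13 9 14
f 13 14 11
f 14 9 15
f 14 15 11
f 15 9 16
f 15 16 11
f 16 9 17
f 16 17 11
f 17 9 18
f 17 18 11
f 18 9 10
f 18 10 11



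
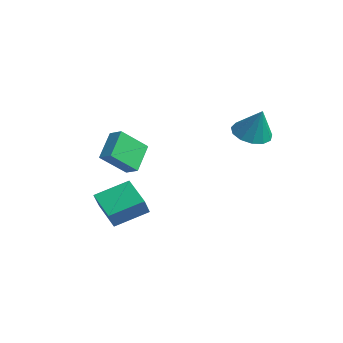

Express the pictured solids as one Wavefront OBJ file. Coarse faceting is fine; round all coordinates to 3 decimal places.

v 3.59 2.845 1.858
v 4.474 2.32 1.499
v 4.37 2.995 3.562
v 4.576 2.918 1.4
v 4.365 3.492 1.447
v 3.907 3.862 1.624
v 3.349 3.908 1.876
v 2.867 3.618 2.122
v 2.615 3.082 2.284
v 2.672 2.471 2.311
v 3.021 1.979 2.195
v 3.55 1.762 1.971
v 4.092 1.889 1.712
v -1.725 -3.108 -4.054
v -1.324 -1.245 -3.245
v -0.114 -3.068 -4.943
v 0.286 -1.205 -4.134
v -1.086 -3.735 -2.926
v -0.686 -1.872 -2.117
v 0.524 -3.695 -3.815
v 0.925 -1.832 -3.006
v 1.205 -3.013 -0.619
v 1.132 -4.482 0.677
v 0.292 -1.939 0.547
v 0.219 -3.407 1.843
v 1.941 -2.753 -0.283
v 1.868 -4.221 1.013
v 1.028 -1.678 0.883
v 0.955 -3.147 2.179
f 2 1 4
f 2 4 3
f 4 1 5
f 4 5 3
f 5 1 6
f 5 6 3
f 6 1 7
f 6 7 3
f 7 1 8
f 7 8 3
f 8 1 9
f 8 9 3
f 9 1 10
f 9 10 3
f 10 1 11
f 10 11 3
f 11 1 12
f 11 12 3
f 12 1 13
f 12 13 3
f 13 1 2
f 13 2 3
f 15 17 14
f 18 15 14
f 14 17 16
f 16 18 14
f 15 21 17
f 19 15 18
f 19 21 15
f 17 21 16
f 20 18 16
f 16 21 20
f 20 19 18
f 21 19 20
f 23 25 22
f 26 23 22
f 22 25 24
f 24 26 22
f 23 29 25
f 27 23 26
f 27 29 23
f 25 29 24
f 28 26 24
f 24 29 28
f 28 27 26
f 29 27 28



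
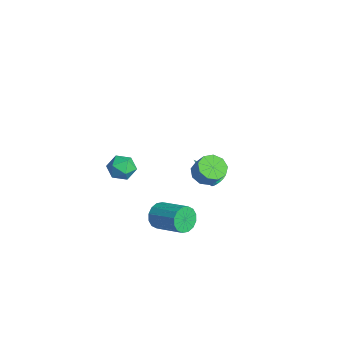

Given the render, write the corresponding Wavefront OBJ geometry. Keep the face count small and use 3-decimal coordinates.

v 2.705 -0.03 -2.886
v 3.165 -0.363 -3.558
v 4.796 0.537 -2.886
v 4.335 0.87 -2.214
v 3.007 0.036 -3.709
v 4.638 0.937 -3.038
v 2.768 0.418 -3.64
v 4.399 1.318 -2.969
v 2.512 0.679 -3.369
v 4.143 1.58 -2.698
v 2.308 0.751 -2.968
v 3.938 1.651 -2.297
v 2.21 0.613 -2.545
v 3.84 1.513 -1.874
v 2.244 0.303 -2.214
v 3.875 1.203 -1.542
v 2.402 -0.097 -2.062
v 4.033 0.804 -1.391
v 2.641 -0.478 -2.131
v 4.272 0.422 -1.46
v 2.897 -0.74 -2.402
v 4.528 0.161 -1.731
v 3.102 -0.811 -2.803
v 4.732 0.089 -2.132
v 3.2 -0.673 -3.226
v 4.83 0.227 -2.555
v -4.62 -0.045 -3.721
v -4.125 0.617 -3.218
v -3.295 -0.837 -3.982
v -2.8 -0.175 -3.479
v -3.418 -0.766 -3.025
v -4.236 -0.276 -2.864
v -3.184 0.056 -4.336
v -4.002 0.546 -4.175
v -3.238 0.679 -3.598
v -3.382 0.171 -2.788
v -4.038 -0.391 -4.412
v -4.182 -0.899 -3.602
v 0.707 4.193 -2.555
v 1.091 4.374 -2.175
v -0.167 3.047 -1.125
v 0.904 4.545 -2.152
v 0.679 4.646 -2.209
v 0.459 4.657 -2.335
v 0.288 4.576 -2.504
v 0.2 4.419 -2.683
v 0.212 4.218 -2.837
v 0.323 4.012 -2.935
v 0.509 3.841 -2.958
v 0.735 3.741 -2.9
v 0.955 3.73 -2.775
v 1.126 3.81 -2.606
v 1.214 3.967 -2.426
v 1.201 4.168 -2.273
v 3.253 2.437 0.52
v 3.952 2.451 0.002
v 4.646 2.618 0.942
v 3.947 2.603 1.46
v 3.734 3.002 0.065
v 4.428 3.168 1.005
v 3.291 3.287 0.341
v 3.985 3.454 1.281
v 2.83 3.175 0.701
v 3.524 3.342 1.641
v 2.568 2.718 0.976
v 3.261 2.884 1.916
v 2.626 2.128 1.038
v 3.319 2.295 1.978
v 2.977 1.684 0.857
v 3.671 1.85 1.797
v 3.458 1.591 0.519
v 4.152 1.758 1.459
v 3.843 1.894 0.181
v 4.537 2.061 1.121
f 2 1 5
f 2 5 3
f 3 5 6
f 3 6 4
f 5 1 7
f 5 7 6
f 6 7 8
f 6 8 4
f 7 1 9
f 7 9 8
f 8 9 10
f 8 10 4
f 9 1 11
f 9 11 10
f 10 11 12
f 10 12 4
f 11 1 13
f 11 13 12
f 12 13 14
f 12 14 4
f 13 1 15
f 13 15 14
f 14 15 16
f 14 16 4
f 15 1 17
f 15 17 16
f 16 17 18
f 16 18 4
f 17 1 19
f 17 19 18
f 18 19 20
f 18 20 4
f 19 1 21
f 19 21 20
f 20 21 22
f 20 22 4
f 21 1 23
f 21 23 22
f 22 23 24
f 22 24 4
f 23 1 25
f 23 25 24
f 24 25 26
f 24 26 4
f 25 1 2
f 25 2 26
f 26 2 3
f 26 3 4
f 27 38 32
f 27 32 28
f 27 28 34
f 27 34 37
f 27 37 38
f 28 32 36
f 32 38 31
f 38 37 29
f 37 34 33
f 34 28 35
f 30 36 31
f 30 31 29
f 30 29 33
f 30 33 35
f 30 35 36
f 31 36 32
f 29 31 38
f 33 29 37
f 35 33 34
f 36 35 28
f 40 39 42
f 40 42 41
f 42 39 43
f 42 43 41
f 43 39 44
f 43 44 41
f 44 39 45
f 44 45 41
f 45 39 46
f 45 46 41
f 46 39 47
f 46 47 41
f 47 39 48
f 47 48 41
f 48 39 49
f 48 49 41
f 49 39 50
f 49 50 41
f 50 39 51
f 50 51 41
f 51 39 52
f 51 52 41
f 52 39 53
f 52 53 41
f 53 39 54
f 53 54 41
f 54 39 40
f 54 40 41
f 56 55 59
f 56 59 57
f 57 59 60
f 57 60 58
f 59 55 61
f 59 61 60
f 60 61 62
f 60 62 58
f 61 55 63
f 61 63 62
f 62 63 64
f 62 64 58
f 63 55 65
f 63 65 64
f 64 65 66
f 64 66 58
f 65 55 67
f 65 67 66
f 66 67 68
f 66 68 58
f 67 55 69
f 67 69 68
f 68 69 70
f 68 70 58
f 69 55 71
f 69 71 70
f 70 71 72
f 70 72 58
f 71 55 73
f 71 73 72
f 72 73 74
f 72 74 58
f 73 55 56
f 73 56 74
f 74 56 57
f 74 57 58



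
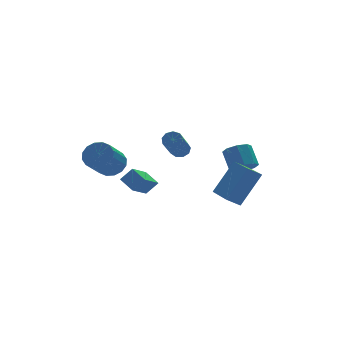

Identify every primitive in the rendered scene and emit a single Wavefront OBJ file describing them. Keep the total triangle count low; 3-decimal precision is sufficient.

v -0.015 -1.338 2.9
v 0.437 -1.593 3.005
v -0.572 -2.817 4.366
v -1.025 -2.562 4.26
v 0.398 -1.312 3.23
v -0.611 -2.535 4.591
v 0.166 -1.042 3.3
v -0.843 -2.266 4.661
v -0.151 -0.911 3.183
v -1.16 -2.135 4.544
v -0.405 -0.98 2.933
v -1.414 -2.204 4.294
v -0.476 -1.216 2.667
v -1.485 -2.44 4.028
v -0.332 -1.51 2.511
v -1.341 -2.733 3.871
v -0.04 -1.723 2.536
v -1.049 -2.947 3.897
v 0.264 -1.756 2.731
v -0.745 -2.98 4.092
v -0.019 2.603 -1.979
v -1.138 1.82 -1.145
v -0.303 3.494 -1.523
v -1.422 2.711 -0.69
v 0.602 2.449 -1.29
v -0.517 1.666 -0.457
v 0.318 3.34 -0.835
v -0.801 2.557 -0.001
v 3.241 -1.907 1.162
v 3.922 -1.703 0.921
v 3.979 -0.789 1.857
v 3.299 -0.993 2.098
v 3.5 -1.411 0.662
v 3.557 -0.497 1.599
v 2.927 -1.41 0.696
v 2.984 -0.496 1.633
v 2.538 -1.7 1.003
v 2.595 -0.786 1.939
v 2.561 -2.111 1.403
v 2.618 -1.197 2.339
v 2.983 -2.403 1.661
v 3.04 -1.489 2.598
v 3.556 -2.404 1.627
v 3.613 -1.49 2.564
v 3.945 -2.114 1.321
v 4.002 -1.2 2.257
v 1.517 -4.775 0.236
v 0.853 -4.581 0.694
v 1.801 -2.809 -0.184
v 1.137 -2.615 0.274
v 2.763 -4.585 1.966
v 2.099 -4.391 2.424
v 3.047 -2.619 1.546
v 2.383 -2.425 2.004
v -2.013 2.478 0.702
v -1.373 2.447 1.275
v -2.466 1.591 2.451
v -3.107 1.622 1.878
v -1.583 2.831 1.358
v -2.677 1.974 2.534
v -1.909 3.119 1.265
v -3.002 2.263 2.442
v -2.263 3.236 1.021
v -3.356 2.38 2.198
v -2.55 3.15 0.692
v -3.643 2.294 1.869
v -2.693 2.884 0.365
v -3.786 2.028 1.542
v -2.654 2.509 0.129
v -3.747 1.653 1.305
v -2.443 2.126 0.046
v -3.537 1.269 1.222
v -2.118 1.837 0.138
v -3.211 0.981 1.315
v -1.764 1.72 0.382
v -2.857 0.864 1.559
v -1.477 1.806 0.711
v -2.57 0.95 1.888
v -1.334 2.072 1.038
v -2.427 1.216 2.215
f 2 1 5
f 2 5 3
f 3 5 6
f 3 6 4
f 5 1 7
f 5 7 6
f 6 7 8
f 6 8 4
f 7 1 9
f 7 9 8
f 8 9 10
f 8 10 4
f 9 1 11
f 9 11 10
f 10 11 12
f 10 12 4
f 11 1 13
f 11 13 12
f 12 13 14
f 12 14 4
f 13 1 15
f 13 15 14
f 14 15 16
f 14 16 4
f 15 1 17
f 15 17 16
f 16 17 18
f 16 18 4
f 17 1 19
f 17 19 18
f 18 19 20
f 18 20 4
f 19 1 2
f 19 2 20
f 20 2 3
f 20 3 4
f 22 24 21
f 25 22 21
f 21 24 23
f 23 25 21
f 22 28 24
f 26 22 25
f 26 28 22
f 24 28 23
f 27 25 23
f 23 28 27
f 27 26 25
f 28 26 27
f 30 29 33
f 30 33 31
f 31 33 34
f 31 34 32
f 33 29 35
f 33 35 34
f 34 35 36
f 34 36 32
f 35 29 37
f 35 37 36
f 36 37 38
f 36 38 32
f 37 29 39
f 37 39 38
f 38 39 40
f 38 40 32
f 39 29 41
f 39 41 40
f 40 41 42
f 40 42 32
f 41 29 43
f 41 43 42
f 42 43 44
f 42 44 32
f 43 29 45
f 43 45 44
f 44 45 46
f 44 46 32
f 45 29 30
f 45 30 46
f 46 30 31
f 46 31 32
f 48 50 47
f 51 48 47
f 47 50 49
f 49 51 47
f 48 54 50
f 52 48 51
f 52 54 48
f 50 54 49
f 53 51 49
f 49 54 53
f 53 52 51
f 54 52 53
f 56 55 59
f 56 59 57
f 57 59 60
f 57 60 58
f 59 55 61
f 59 61 60
f 60 61 62
f 60 62 58
f 61 55 63
f 61 63 62
f 62 63 64
f 62 64 58
f 63 55 65
f 63 65 64
f 64 65 66
f 64 66 58
f 65 55 67
f 65 67 66
f 66 67 68
f 66 68 58
f 67 55 69
f 67 69 68
f 68 69 70
f 68 70 58
f 69 55 71
f 69 71 70
f 70 71 72
f 70 72 58
f 71 55 73
f 71 73 72
f 72 73 74
f 72 74 58
f 73 55 75
f 73 75 74
f 74 75 76
f 74 76 58
f 75 55 77
f 75 77 76
f 76 77 78
f 76 78 58
f 77 55 79
f 77 79 78
f 78 79 80
f 78 80 58
f 79 55 56
f 79 56 80
f 80 56 57
f 80 57 58



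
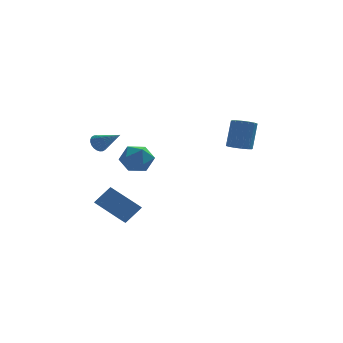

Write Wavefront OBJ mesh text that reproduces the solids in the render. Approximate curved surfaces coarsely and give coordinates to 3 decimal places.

v -2.56 -1.22 -0.808
v -1.674 -0.986 -0.361
v -2.886 -2.294 0.401
v -2 -2.06 0.848
v -2.755 -1.375 0.823
v -2.553 -0.711 0.076
v -2.007 -2.569 -0.036
v -1.805 -1.905 -0.783
v -1.332 -1.82 0.116
v -1.794 -1.082 0.647
v -2.766 -2.198 -0.607
v -3.228 -1.46 -0.076
v 3.443 0.548 -0.196
v 3.947 0.025 -0.057
v 4.301 0.788 1.535
v 3.797 1.312 1.396
v 4.141 0.304 -0.234
v 4.494 1.068 1.358
v 4.147 0.649 -0.4
v 4.501 1.412 1.191
v 3.965 0.967 -0.512
v 4.319 1.73 1.079
v 3.643 1.172 -0.539
v 3.997 1.936 1.052
v 3.267 1.211 -0.474
v 3.621 1.974 1.117
v 2.939 1.072 -0.335
v 3.293 1.835 1.257
v 2.746 0.792 -0.158
v 3.099 1.556 1.434
v 2.739 0.448 0.009
v 3.093 1.211 1.6
v 2.921 0.13 0.121
v 3.275 0.893 1.712
v 3.243 -0.076 0.148
v 3.597 0.688 1.739
v 3.619 -0.114 0.083
v 3.973 0.649 1.674
v -4.251 -0.831 -3.752
v -4.562 -1.486 -3.203
v -3.354 -0.468 -2.811
v -3.665 -1.123 -2.262
v -2.935 -2.097 -4.518
v -3.246 -2.752 -3.969
v -2.038 -1.734 -3.577
v -2.349 -2.389 -3.028
v -4.126 2.508 -0.394
v -3.904 2.259 -0.904
v -2.974 1.592 0.554
v -3.767 2.452 -0.884
v -3.685 2.654 -0.788
v -3.669 2.834 -0.633
v -3.724 2.964 -0.441
v -3.84 3.025 -0.242
v -3.999 3.007 -0.066
v -4.177 2.912 0.06
v -4.348 2.757 0.117
v -4.485 2.563 0.096
v -4.567 2.361 0.001
v -4.582 2.181 -0.154
v -4.528 2.051 -0.346
v -4.412 1.991 -0.545
v -4.253 2.009 -0.721
v -4.074 2.103 -0.847
f 1 12 6
f 1 6 2
f 1 2 8
f 1 8 11
f 1 11 12
f 2 6 10
f 6 12 5
f 12 11 3
f 11 8 7
f 8 2 9
f 4 10 5
f 4 5 3
f 4 3 7
f 4 7 9
f 4 9 10
f 5 10 6
f 3 5 12
f 7 3 11
f 9 7 8
f 10 9 2
f 14 13 17
f 14 17 15
f 15 17 18
f 15 18 16
f 17 13 19
f 17 19 18
f 18 19 20
f 18 20 16
f 19 13 21
f 19 21 20
f 20 21 22
f 20 22 16
f 21 13 23
f 21 23 22
f 22 23 24
f 22 24 16
f 23 13 25
f 23 25 24
f 24 25 26
f 24 26 16
f 25 13 27
f 25 27 26
f 26 27 28
f 26 28 16
f 27 13 29
f 27 29 28
f 28 29 30
f 28 30 16
f 29 13 31
f 29 31 30
f 30 31 32
f 30 32 16
f 31 13 33
f 31 33 32
f 32 33 34
f 32 34 16
f 33 13 35
f 33 35 34
f 34 35 36
f 34 36 16
f 35 13 37
f 35 37 36
f 36 37 38
f 36 38 16
f 37 13 14
f 37 14 38
f 38 14 15
f 38 15 16
f 40 42 39
f 43 40 39
f 39 42 41
f 41 43 39
f 40 46 42
f 44 40 43
f 44 46 40
f 42 46 41
f 45 43 41
f 41 46 45
f 45 44 43
f 46 44 45
f 48 47 50
f 48 50 49
f 50 47 51
f 50 51 49
f 51 47 52
f 51 52 49
f 52 47 53
f 52 53 49
f 53 47 54
f 53 54 49
f 54 47 55
f 54 55 49
f 55 47 56
f 55 56 49
f 56 47 57
f 56 57 49
f 57 47 58
f 57 58 49
f 58 47 59
f 58 59 49
f 59 47 60
f 59 60 49
f 60 47 61
f 60 61 49
f 61 47 62
f 61 62 49
f 62 47 63
f 62 63 49
f 63 47 64
f 63 64 49
f 64 47 48
f 64 48 49



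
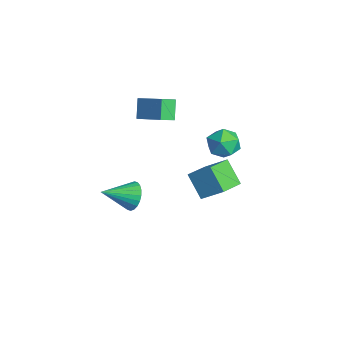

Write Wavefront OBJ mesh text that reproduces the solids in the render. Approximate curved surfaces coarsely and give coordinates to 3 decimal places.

v -2.445 4.053 1.036
v -1.452 4.545 1.231
v -2.008 2.715 2.189
v -1.015 3.207 2.384
v -1.963 3.688 2.753
v -2.233 4.515 2.04
v -1.227 2.745 1.38
v -1.497 3.572 0.667
v -0.699 3.737 1.443
v -1.154 4.319 2.292
v -2.306 2.941 1.128
v -2.761 3.523 1.977
v 3.244 0.717 1.484
v 2.161 0.31 2.77
v 2.193 2.036 1.017
v 1.11 1.628 2.303
v 4.05 1.712 2.477
v 2.967 1.304 3.763
v 2.999 3.03 2.01
v 1.916 2.623 3.296
v -1.679 -1.707 -1.602
v -1.221 -1.326 -0.799
v -1.621 -3.553 -0.758
v -1.596 -1.291 -0.696
v -1.983 -1.319 -0.732
v -2.325 -1.407 -0.899
v -2.568 -1.54 -1.174
v -2.675 -1.699 -1.514
v -2.632 -1.859 -1.867
v -2.443 -1.996 -2.18
v -2.138 -2.089 -2.404
v -1.763 -2.123 -2.507
v -1.375 -2.095 -2.472
v -1.034 -2.008 -2.304
v -0.791 -1.874 -2.029
v -0.683 -1.716 -1.69
v -0.727 -1.556 -1.336
v -0.916 -1.419 -1.024
v -4.897 -0.446 4.187
v -3.298 0.497 5.032
v -5.198 0.459 3.747
v -3.599 1.402 4.592
v -4.121 -0.742 3.048
v -2.522 0.201 3.893
v -4.422 0.163 2.608
v -2.823 1.106 3.453
f 1 12 6
f 1 6 2
f 1 2 8
f 1 8 11
f 1 11 12
f 2 6 10
f 6 12 5
f 12 11 3
f 11 8 7
f 8 2 9
f 4 10 5
f 4 5 3
f 4 3 7
f 4 7 9
f 4 9 10
f 5 10 6
f 3 5 12
f 7 3 11
f 9 7 8
f 10 9 2
f 14 16 13
f 17 14 13
f 13 16 15
f 15 17 13
f 14 20 16
f 18 14 17
f 18 20 14
f 16 20 15
f 19 17 15
f 15 20 19
f 19 18 17
f 20 18 19
f 22 21 24
f 22 24 23
f 24 21 25
f 24 25 23
f 25 21 26
f 25 26 23
f 26 21 27
f 26 27 23
f 27 21 28
f 27 28 23
f 28 21 29
f 28 29 23
f 29 21 30
f 29 30 23
f 30 21 31
f 30 31 23
f 31 21 32
f 31 32 23
f 32 21 33
f 32 33 23
f 33 21 34
f 33 34 23
f 34 21 35
f 34 35 23
f 35 21 36
f 35 36 23
f 36 21 37
f 36 37 23
f 37 21 38
f 37 38 23
f 38 21 22
f 38 22 23
f 40 42 39
f 43 40 39
f 39 42 41
f 41 43 39
f 40 46 42
f 44 40 43
f 44 46 40
f 42 46 41
f 45 43 41
f 41 46 45
f 45 44 43
f 46 44 45



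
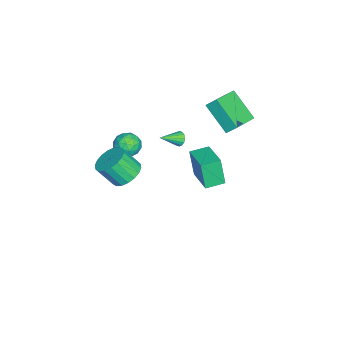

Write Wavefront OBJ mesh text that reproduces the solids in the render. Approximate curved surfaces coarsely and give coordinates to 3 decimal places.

v -1.069 -0.881 2.43
v -0.705 -0.801 2.082
v -0.251 -1.819 3.07
v -0.656 -0.627 2.273
v -0.717 -0.521 2.507
v -0.873 -0.511 2.72
v -1.081 -0.6 2.855
v -1.286 -0.765 2.876
v -1.433 -0.961 2.778
v -1.483 -1.135 2.586
v -1.421 -1.242 2.352
v -1.266 -1.251 2.139
v -1.057 -1.162 2.004
v -0.852 -0.997 1.983
v -0.315 -3.319 1.999
v 0.047 -3.821 1.384
v -1.587 -3.839 1.676
v -1.225 -4.341 1.061
v -1.073 -4.506 1.904
v -0.287 -4.185 2.104
v -1.253 -3.475 0.956
v -0.467 -3.154 1.156
v -0.533 -3.918 0.739
v -0.422 -4.555 1.325
v -1.118 -3.105 1.735
v -1.007 -3.742 2.321
v -0.022 -3.525 1.72
v -1.518 -4.135 1.34
v -1.429 -4.232 1.835
v -1.216 -4.528 1.474
v -0.218 -3.738 2.143
v -0.006 -4.034 1.782
v -0.664 -4.436 2.087
v -1.534 -3.626 1.278
v -1.322 -3.922 0.917
v -0.324 -3.132 1.586
v -0.111 -3.428 1.225
v -0.876 -3.224 0.973
v -0.15 -3.877 0.98
v -0.898 -4.182 0.789
v -0.915 -3.673 0.728
v -0.452 -3.484 0.845
v -0.085 -4.251 1.324
v -0.833 -4.557 1.134
v -0.744 -4.654 1.63
v -0.281 -4.465 1.747
v -0.426 -4.308 0.945
v -0.707 -3.103 1.926
v -1.455 -3.409 1.736
v -1.259 -3.195 1.313
v -0.796 -3.006 1.43
v -0.642 -3.478 2.271
v -1.39 -3.783 2.08
v -1.088 -4.176 2.215
v -0.625 -3.987 2.332
v -1.114 -3.352 2.115
v 3.44 -2.772 3.044
v 4.112 -2.159 3.434
v 4.233 -3.075 4.666
v 3.56 -3.688 4.276
v 3.732 -1.999 3.59
v 3.853 -2.916 4.822
v 3.294 -1.993 3.638
v 3.415 -2.909 4.87
v 2.885 -2.141 3.568
v 3.006 -3.057 4.8
v 2.586 -2.414 3.394
v 2.706 -3.33 4.626
v 2.456 -2.757 3.151
v 2.576 -3.674 4.383
v 2.52 -3.104 2.887
v 2.641 -4.02 4.119
v 2.767 -3.385 2.654
v 2.888 -4.301 3.886
v 3.147 -3.544 2.498
v 3.268 -4.461 3.73
v 3.585 -3.551 2.45
v 3.706 -4.467 3.682
v 3.994 -3.403 2.52
v 4.115 -4.319 3.752
v 4.294 -3.13 2.694
v 4.414 -4.046 3.926
v 4.424 -2.786 2.937
v 4.544 -3.703 4.169
v 4.359 -2.44 3.201
v 4.48 -3.356 4.433
v -4.594 0.388 -3.432
v -4.882 0.033 -1.598
v -2.929 1.434 -2.969
v -3.217 1.079 -1.135
v -3.923 -0.639 -3.525
v -4.211 -0.994 -1.691
v -2.258 0.407 -3.062
v -2.546 0.052 -1.228
v -4.436 0.906 3.715
v -4.387 1.539 4.381
v -3.482 2.298 2.32
v -3.433 2.931 2.985
v -2.747 0.249 4.215
v -2.698 0.882 4.88
v -1.793 1.641 2.819
v -1.744 2.274 3.485
f 2 1 4
f 2 4 3
f 4 1 5
f 4 5 3
f 5 1 6
f 5 6 3
f 6 1 7
f 6 7 3
f 7 1 8
f 7 8 3
f 8 1 9
f 8 9 3
f 9 1 10
f 9 10 3
f 10 1 11
f 10 11 3
f 11 1 12
f 11 12 3
f 12 1 13
f 12 13 3
f 13 1 14
f 13 14 3
f 14 1 2
f 14 2 3
f 15 52 31
f 52 26 55
f 31 55 20
f 52 55 31
f 15 31 27
f 31 20 32
f 27 32 16
f 31 32 27
f 15 27 36
f 27 16 37
f 36 37 22
f 27 37 36
f 15 36 48
f 36 22 51
f 48 51 25
f 36 51 48
f 15 48 52
f 48 25 56
f 52 56 26
f 48 56 52
f 16 32 43
f 32 20 46
f 43 46 24
f 32 46 43
f 20 55 33
f 55 26 54
f 33 54 19
f 55 54 33
f 26 56 53
f 56 25 49
f 53 49 17
f 56 49 53
f 25 51 50
f 51 22 38
f 50 38 21
f 51 38 50
f 22 37 42
f 37 16 39
f 42 39 23
f 37 39 42
f 18 44 30
f 44 24 45
f 30 45 19
f 44 45 30
f 18 30 28
f 30 19 29
f 28 29 17
f 30 29 28
f 18 28 35
f 28 17 34
f 35 34 21
f 28 34 35
f 18 35 40
f 35 21 41
f 40 41 23
f 35 41 40
f 18 40 44
f 40 23 47
f 44 47 24
f 40 47 44
f 19 45 33
f 45 24 46
f 33 46 20
f 45 46 33
f 17 29 53
f 29 19 54
f 53 54 26
f 29 54 53
f 21 34 50
f 34 17 49
f 50 49 25
f 34 49 50
f 23 41 42
f 41 21 38
f 42 38 22
f 41 38 42
f 24 47 43
f 47 23 39
f 43 39 16
f 47 39 43
f 58 57 61
f 58 61 59
f 59 61 62
f 59 62 60
f 61 57 63
f 61 63 62
f 62 63 64
f 62 64 60
f 63 57 65
f 63 65 64
f 64 65 66
f 64 66 60
f 65 57 67
f 65 67 66
f 66 67 68
f 66 68 60
f 67 57 69
f 67 69 68
f 68 69 70
f 68 70 60
f 69 57 71
f 69 71 70
f 70 71 72
f 70 72 60
f 71 57 73
f 71 73 72
f 72 73 74
f 72 74 60
f 73 57 75
f 73 75 74
f 74 75 76
f 74 76 60
f 75 57 77
f 75 77 76
f 76 77 78
f 76 78 60
f 77 57 79
f 77 79 78
f 78 79 80
f 78 80 60
f 79 57 81
f 79 81 80
f 80 81 82
f 80 82 60
f 81 57 83
f 81 83 82
f 82 83 84
f 82 84 60
f 83 57 85
f 83 85 84
f 84 85 86
f 84 86 60
f 85 57 58
f 85 58 86
f 86 58 59
f 86 59 60
f 88 90 87
f 91 88 87
f 87 90 89
f 89 91 87
f 88 94 90
f 92 88 91
f 92 94 88
f 90 94 89
f 93 91 89
f 89 94 93
f 93 92 91
f 94 92 93
f 96 98 95
f 99 96 95
f 95 98 97
f 97 99 95
f 96 102 98
f 100 96 99
f 100 102 96
f 98 102 97
f 101 99 97
f 97 102 101
f 101 100 99
f 102 100 101



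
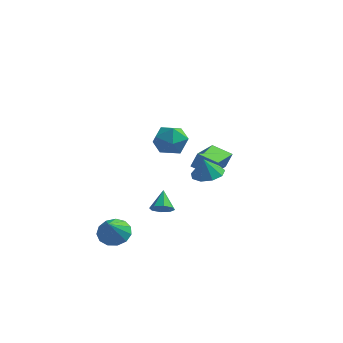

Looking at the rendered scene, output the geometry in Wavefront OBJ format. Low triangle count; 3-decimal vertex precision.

v 0.141 -1.209 3.481
v 0.856 -1.249 4.237
v 0.364 -2.851 3.183
v 1.079 -2.891 3.939
v 0.077 -2.741 4.178
v -0.061 -1.725 4.362
v 1.281 -2.375 3.058
v 1.143 -1.359 3.242
v 1.56 -1.969 3.975
v 0.817 -2.196 4.667
v 0.403 -1.904 2.753
v -0.34 -2.131 3.445
v -2.428 -2.453 -3.568
v -1.69 -1.963 -3.253
v -2.272 -3.467 -2.352
v -2.117 -1.753 -3.023
v -2.644 -1.764 -2.966
v -3.102 -1.995 -3.099
v -3.345 -2.371 -3.382
v -3.298 -2.773 -3.723
v -2.974 -3.074 -4.015
v -2.477 -3.177 -4.165
v -1.964 -3.051 -4.125
v -1.598 -2.735 -3.908
v -1.496 -2.329 -3.583
v 1.984 -0.386 0.764
v 2.777 0.017 0.956
v 1.816 -0.574 1.856
v 2.319 0.438 0.959
v 1.704 0.474 0.87
v 1.22 0.108 0.733
v 1.093 -0.489 0.61
v 1.383 -1.038 0.559
v 1.954 -1.281 0.605
v 2.539 -1.105 0.725
v 2.864 -0.593 0.864
v -0.195 2.545 -0.622
v 0.137 2.702 0.34
v -0.178 4.636 -0.97
v 0.155 4.793 -0.008
v 1.025 2.467 -1.032
v 1.358 2.624 -0.07
v 1.043 4.558 -1.38
v 1.375 4.715 -0.418
v -0.639 -0.283 -2.552
v -0.38 -0.668 -2.055
v -0.961 0.643 -1.668
v -0.027 -0.346 -2.262
v -0.032 0.013 -2.639
v -0.393 0.198 -2.965
v -0.897 0.102 -3.049
v -1.25 -0.219 -2.842
v -1.245 -0.578 -2.465
v -0.884 -0.763 -2.139
f 1 12 6
f 1 6 2
f 1 2 8
f 1 8 11
f 1 11 12
f 2 6 10
f 6 12 5
f 12 11 3
f 11 8 7
f 8 2 9
f 4 10 5
f 4 5 3
f 4 3 7
f 4 7 9
f 4 9 10
f 5 10 6
f 3 5 12
f 7 3 11
f 9 7 8
f 10 9 2
f 14 13 16
f 14 16 15
f 16 13 17
f 16 17 15
f 17 13 18
f 17 18 15
f 18 13 19
f 18 19 15
f 19 13 20
f 19 20 15
f 20 13 21
f 20 21 15
f 21 13 22
f 21 22 15
f 22 13 23
f 22 23 15
f 23 13 24
f 23 24 15
f 24 13 25
f 24 25 15
f 25 13 14
f 25 14 15
f 27 26 29
f 27 29 28
f 29 26 30
f 29 30 28
f 30 26 31
f 30 31 28
f 31 26 32
f 31 32 28
f 32 26 33
f 32 33 28
f 33 26 34
f 33 34 28
f 34 26 35
f 34 35 28
f 35 26 36
f 35 36 28
f 36 26 27
f 36 27 28
f 38 40 37
f 41 38 37
f 37 40 39
f 39 41 37
f 38 44 40
f 42 38 41
f 42 44 38
f 40 44 39
f 43 41 39
f 39 44 43
f 43 42 41
f 44 42 43
f 46 45 48
f 46 48 47
f 48 45 49
f 48 49 47
f 49 45 50
f 49 50 47
f 50 45 51
f 50 51 47
f 51 45 52
f 51 52 47
f 52 45 53
f 52 53 47
f 53 45 54
f 53 54 47
f 54 45 46
f 54 46 47

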